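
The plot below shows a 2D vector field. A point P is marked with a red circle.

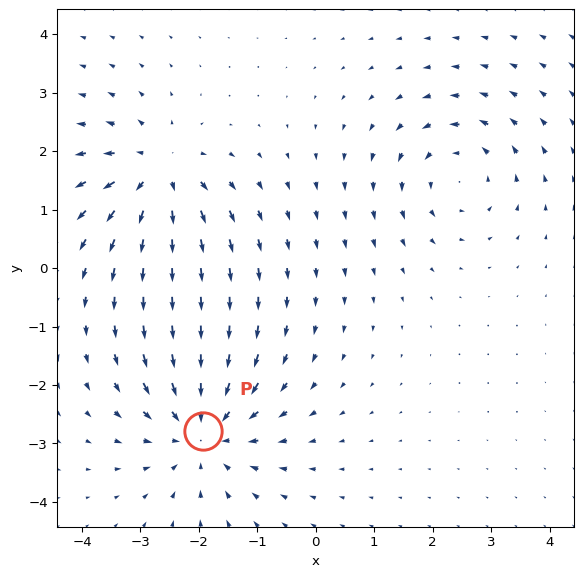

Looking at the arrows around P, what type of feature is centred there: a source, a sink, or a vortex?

At P (-1.9, -2.8) the arrows converge inward. Divergence about -3, curl ≈0 — negative divergence with near-zero curl is a sink.

sink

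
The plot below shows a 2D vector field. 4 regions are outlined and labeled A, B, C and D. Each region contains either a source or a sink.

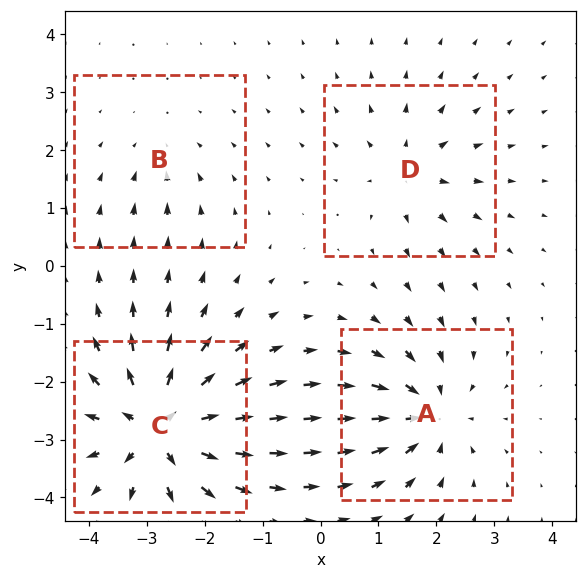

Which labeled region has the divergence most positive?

C

Divergence at each region's feature centre — A: about -6, B: about -2, C: about +9, D: about +4. Region C is most positive.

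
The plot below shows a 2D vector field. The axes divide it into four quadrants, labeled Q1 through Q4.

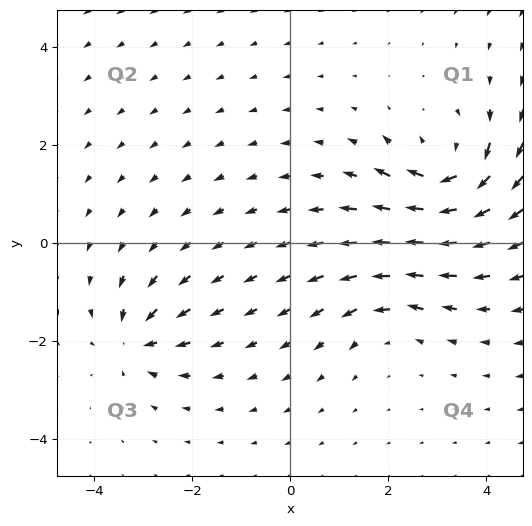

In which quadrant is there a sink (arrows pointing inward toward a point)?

The sink sits at approximately (-3.2, -2.0), which lies in quadrant Q3. The divergence there is about -4, negative as expected for a sink.

Q3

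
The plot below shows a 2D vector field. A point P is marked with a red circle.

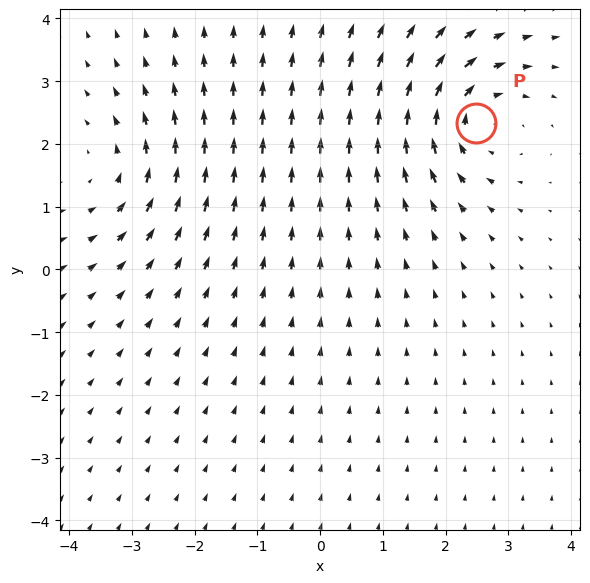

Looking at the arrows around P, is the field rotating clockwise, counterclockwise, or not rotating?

clockwise

Near P at (2.5, 2.3) the arrows circulate clockwise. The curl (z-component) there is about -4; negative curl means clockwise rotation.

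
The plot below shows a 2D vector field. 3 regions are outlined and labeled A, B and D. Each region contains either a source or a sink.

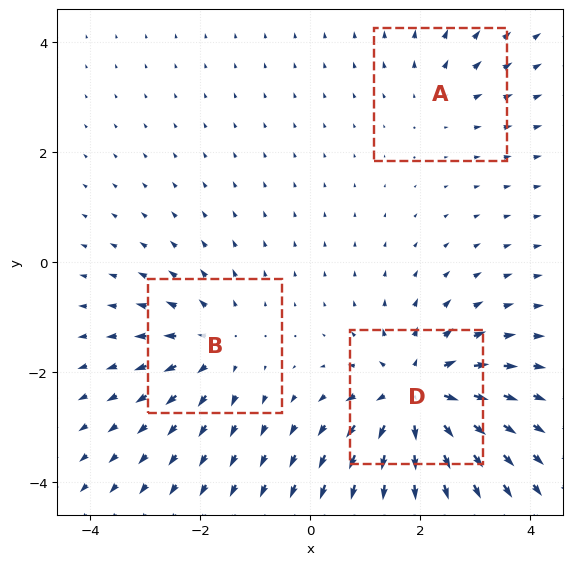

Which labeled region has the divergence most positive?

D

Divergence at each region's feature centre — A: about +2, B: about +3, D: about +5. Region D is most positive.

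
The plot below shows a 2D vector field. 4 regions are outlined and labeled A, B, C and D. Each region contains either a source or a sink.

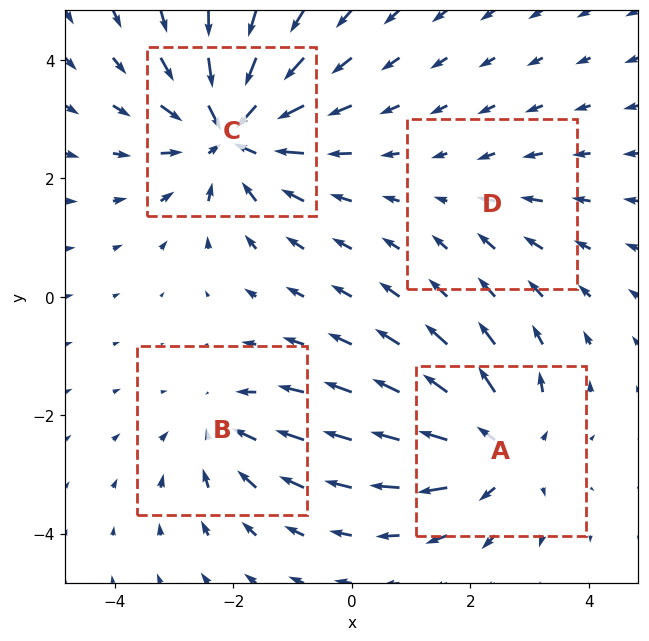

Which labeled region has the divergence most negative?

C

Divergence at each region's feature centre — A: about +5, B: about -3, C: about -7, D: about -2. Region C is most negative.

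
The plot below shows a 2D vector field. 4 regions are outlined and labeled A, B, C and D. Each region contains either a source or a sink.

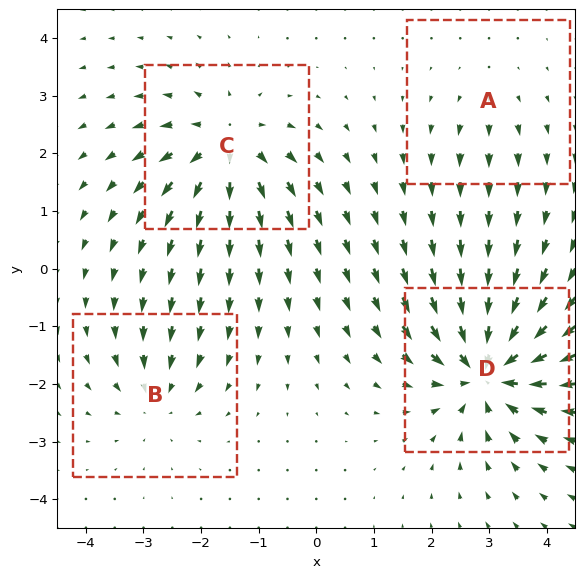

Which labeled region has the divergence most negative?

D

Divergence at each region's feature centre — A: about +2, B: about -4, C: about +6, D: about -8. Region D is most negative.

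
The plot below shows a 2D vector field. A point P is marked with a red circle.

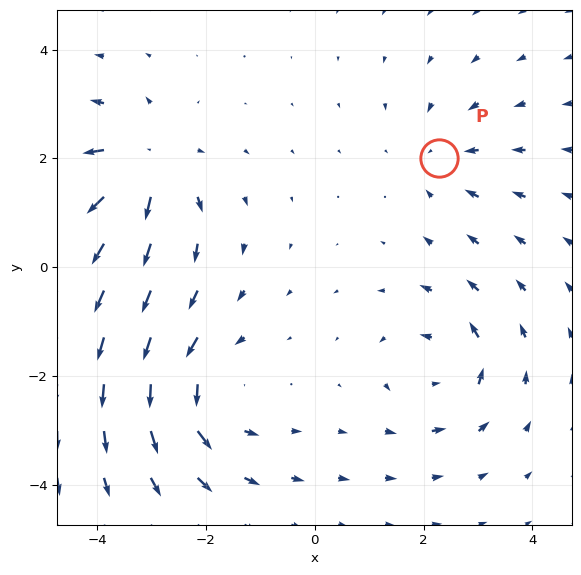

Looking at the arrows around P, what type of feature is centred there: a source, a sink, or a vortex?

sink

At P (2.3, 2.0) the arrows converge inward. Divergence about -3, curl ≈0 — negative divergence with near-zero curl is a sink.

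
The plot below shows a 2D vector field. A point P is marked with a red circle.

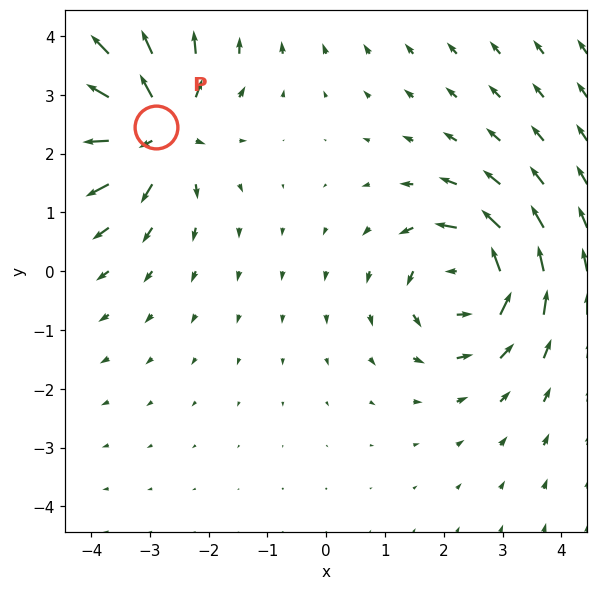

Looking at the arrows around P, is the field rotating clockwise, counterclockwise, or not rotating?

not rotating

Near P at (-2.9, 2.5) the arrows show no circulation. The curl there is ≈0.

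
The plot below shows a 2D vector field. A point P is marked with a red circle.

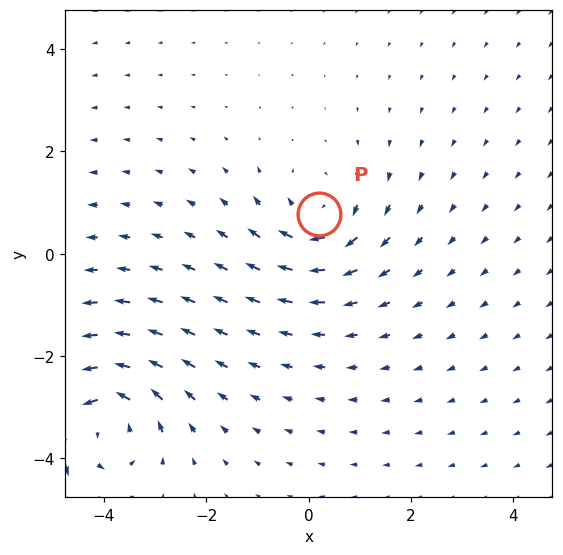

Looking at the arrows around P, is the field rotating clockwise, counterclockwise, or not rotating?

Near P at (0.2, 0.8) the arrows circulate clockwise. The curl (z-component) there is about -3; negative curl means clockwise rotation.

clockwise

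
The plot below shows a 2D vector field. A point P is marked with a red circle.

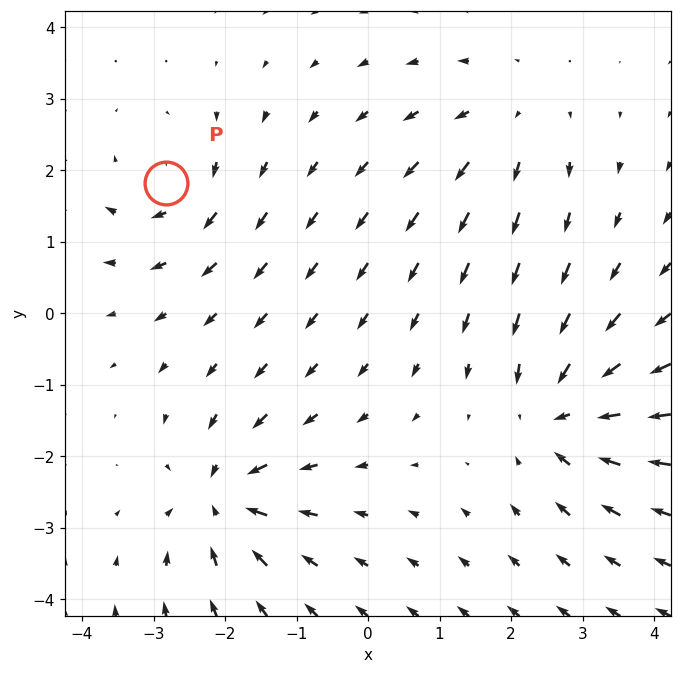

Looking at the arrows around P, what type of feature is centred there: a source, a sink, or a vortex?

vortex

At P (-2.8, 1.8) the arrows circulate clockwise. Divergence ≈0, curl about -4 — near-zero divergence with nonzero curl is a vortex.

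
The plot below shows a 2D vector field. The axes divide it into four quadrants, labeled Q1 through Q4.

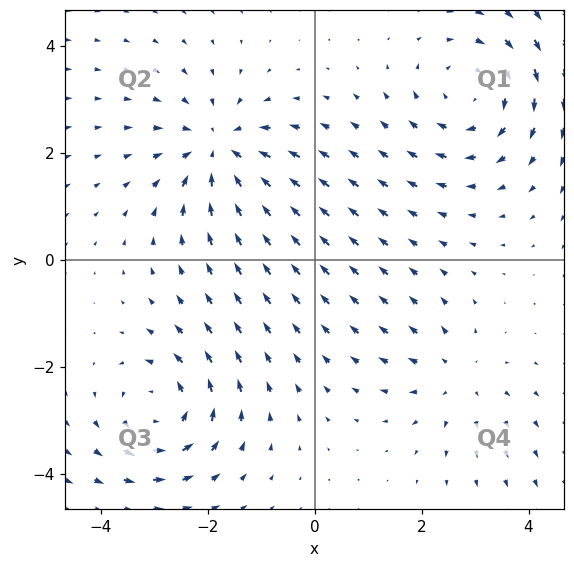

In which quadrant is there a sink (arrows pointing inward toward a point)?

Q2

The sink sits at approximately (-1.8, 2.1), which lies in quadrant Q2. The divergence there is about -4, negative as expected for a sink.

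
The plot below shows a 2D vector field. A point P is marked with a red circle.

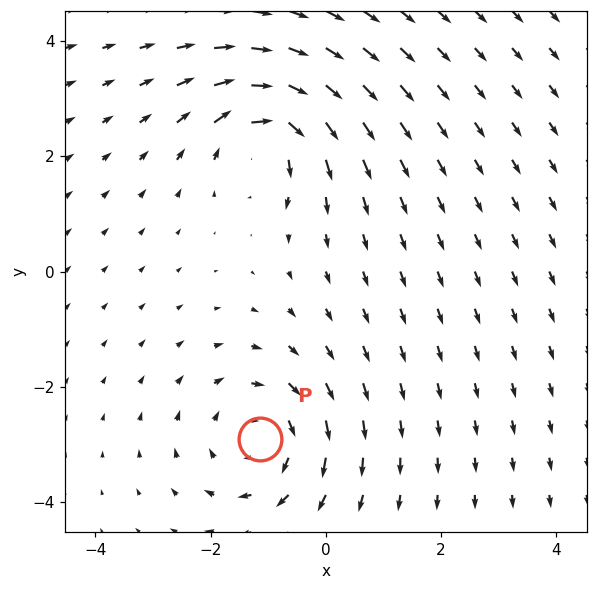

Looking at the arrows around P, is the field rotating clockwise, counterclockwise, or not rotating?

Near P at (-1.1, -2.9) the arrows circulate clockwise. The curl (z-component) there is about -4; negative curl means clockwise rotation.

clockwise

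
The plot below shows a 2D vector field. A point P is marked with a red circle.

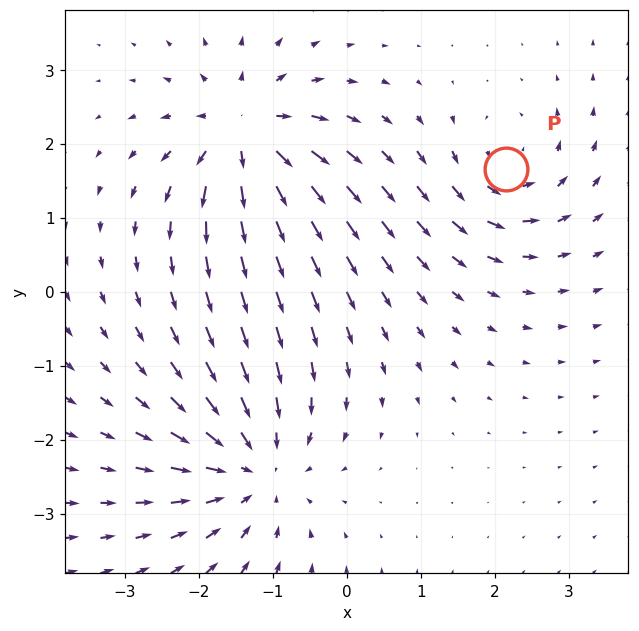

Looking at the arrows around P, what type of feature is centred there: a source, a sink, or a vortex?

vortex

At P (2.2, 1.7) the arrows circulate counterclockwise. Divergence ≈0, curl about +4 — near-zero divergence with nonzero curl is a vortex.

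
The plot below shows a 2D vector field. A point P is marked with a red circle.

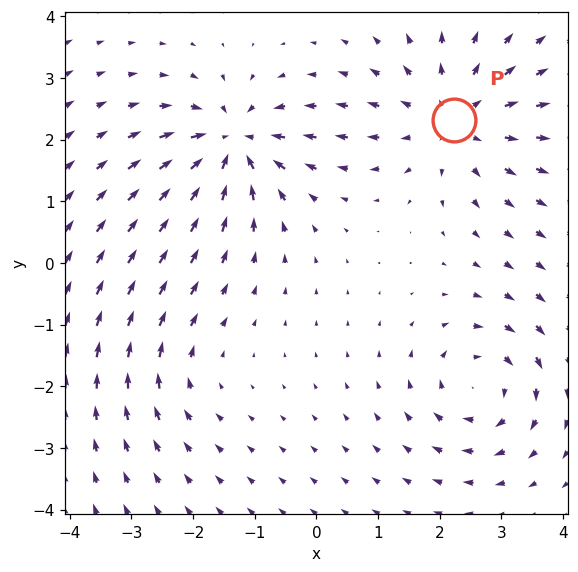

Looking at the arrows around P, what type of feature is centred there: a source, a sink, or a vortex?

source

At P (2.2, 2.3) the arrows spread outward. Divergence about +4, curl ≈0 — positive divergence with near-zero curl is a source.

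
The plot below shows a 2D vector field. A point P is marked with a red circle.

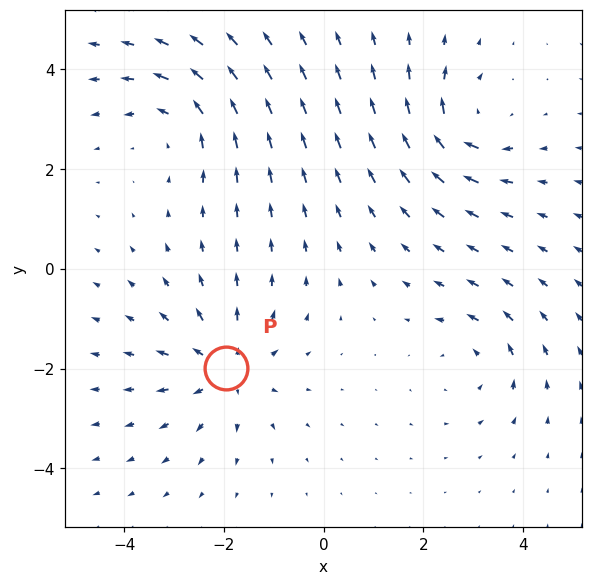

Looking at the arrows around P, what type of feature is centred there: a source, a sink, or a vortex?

source

At P (-2.0, -2.0) the arrows spread outward. Divergence about +5, curl ≈0 — positive divergence with near-zero curl is a source.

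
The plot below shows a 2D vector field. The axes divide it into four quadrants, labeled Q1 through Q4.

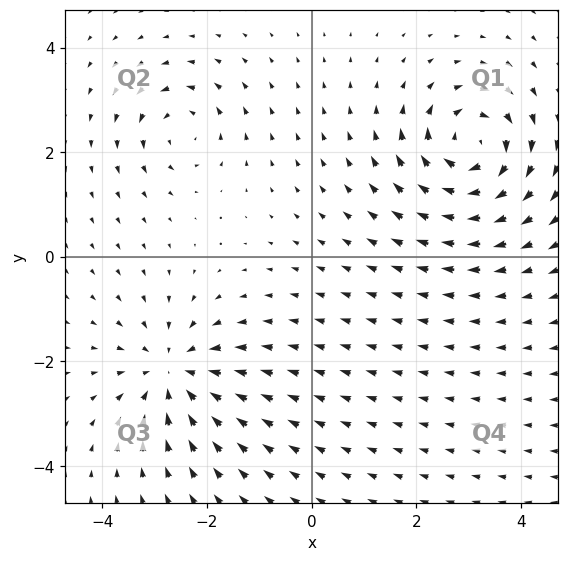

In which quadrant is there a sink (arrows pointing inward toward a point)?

Q3

The sink sits at approximately (-2.6, -2.2), which lies in quadrant Q3. The divergence there is about -4, negative as expected for a sink.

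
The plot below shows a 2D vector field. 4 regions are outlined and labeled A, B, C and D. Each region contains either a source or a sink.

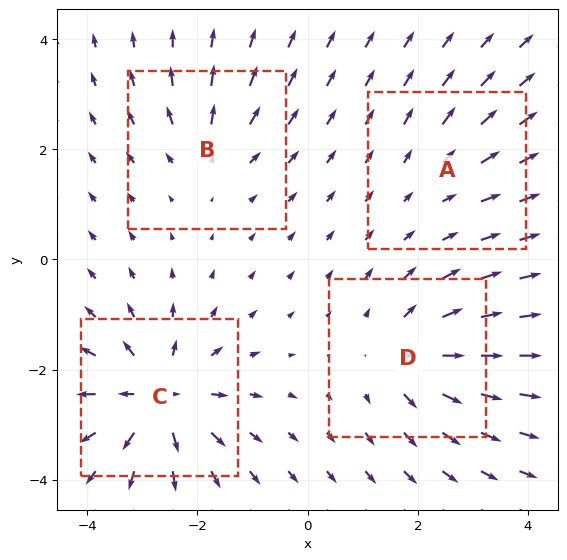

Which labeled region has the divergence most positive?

C

Divergence at each region's feature centre — A: about +2, B: about +4, C: about +8, D: about +5. Region C is most positive.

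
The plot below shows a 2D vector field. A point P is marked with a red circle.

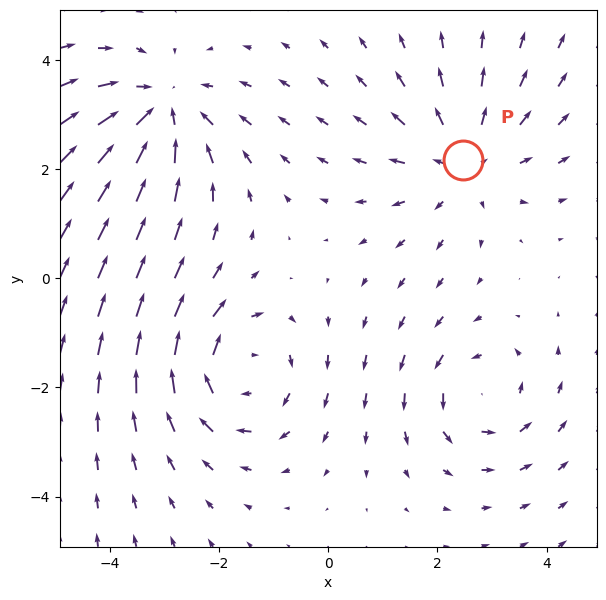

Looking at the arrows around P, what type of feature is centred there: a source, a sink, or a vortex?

At P (2.5, 2.2) the arrows spread outward. Divergence about +3, curl ≈0 — positive divergence with near-zero curl is a source.

source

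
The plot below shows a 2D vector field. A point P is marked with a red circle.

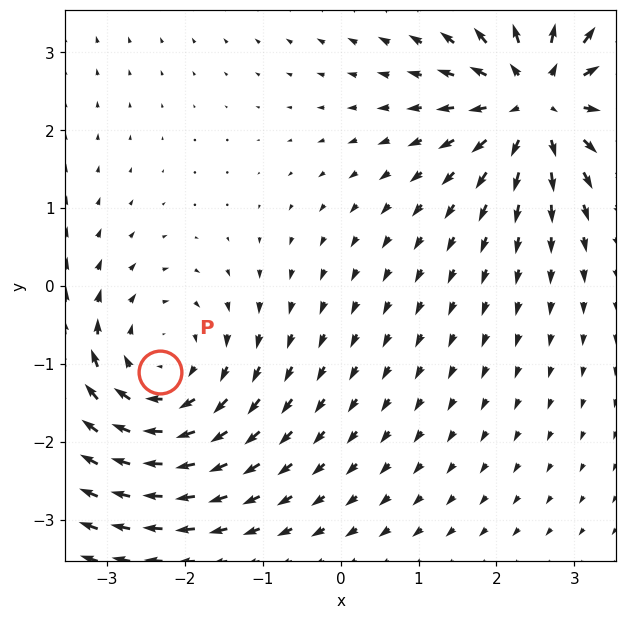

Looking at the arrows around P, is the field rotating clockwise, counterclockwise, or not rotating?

Near P at (-2.3, -1.1) the arrows circulate clockwise. The curl (z-component) there is about -3; negative curl means clockwise rotation.

clockwise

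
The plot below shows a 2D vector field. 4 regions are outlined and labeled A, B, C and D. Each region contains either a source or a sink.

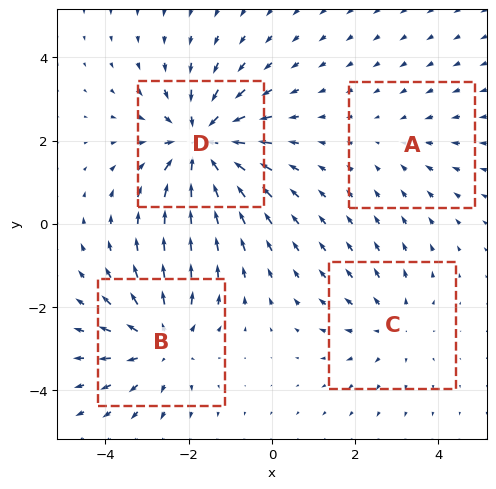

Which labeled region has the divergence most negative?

Divergence at each region's feature centre — A: about -2, B: about +4, C: about +3, D: about -6. Region D is most negative.

D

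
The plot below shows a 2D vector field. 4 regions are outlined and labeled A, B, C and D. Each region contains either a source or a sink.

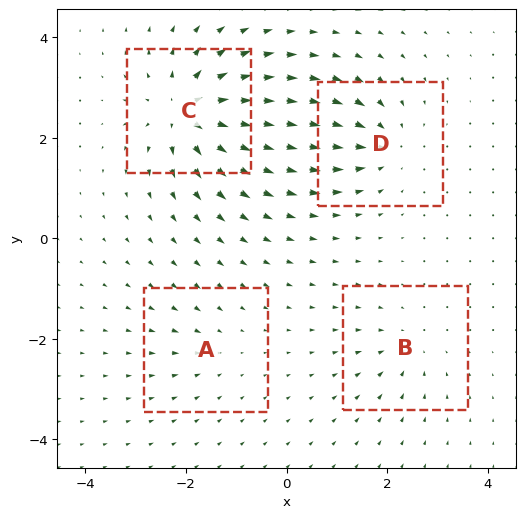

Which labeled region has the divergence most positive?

C

Divergence at each region's feature centre — A: about -3, B: about -4, C: about +9, D: about -6. Region C is most positive.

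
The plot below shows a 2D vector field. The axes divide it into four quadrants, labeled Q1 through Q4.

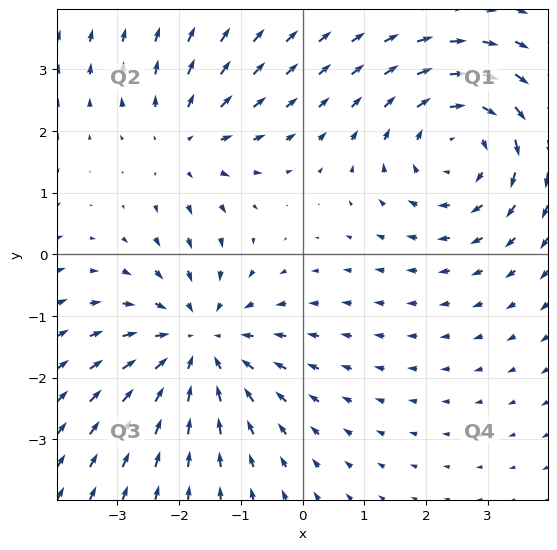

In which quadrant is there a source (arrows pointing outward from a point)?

Q2

The source sits at approximately (-1.9, 1.8), which lies in quadrant Q2. The divergence there is about +3, positive as expected for a source.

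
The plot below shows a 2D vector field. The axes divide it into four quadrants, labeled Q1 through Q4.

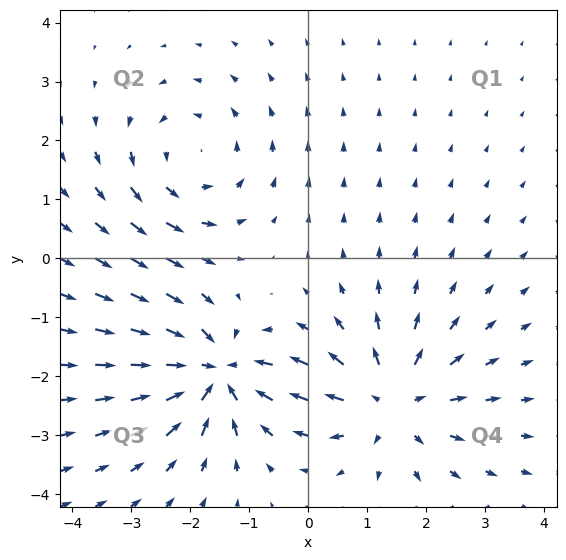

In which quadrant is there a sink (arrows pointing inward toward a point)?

Q3

The sink sits at approximately (-1.6, -2.0), which lies in quadrant Q3. The divergence there is about -6, negative as expected for a sink.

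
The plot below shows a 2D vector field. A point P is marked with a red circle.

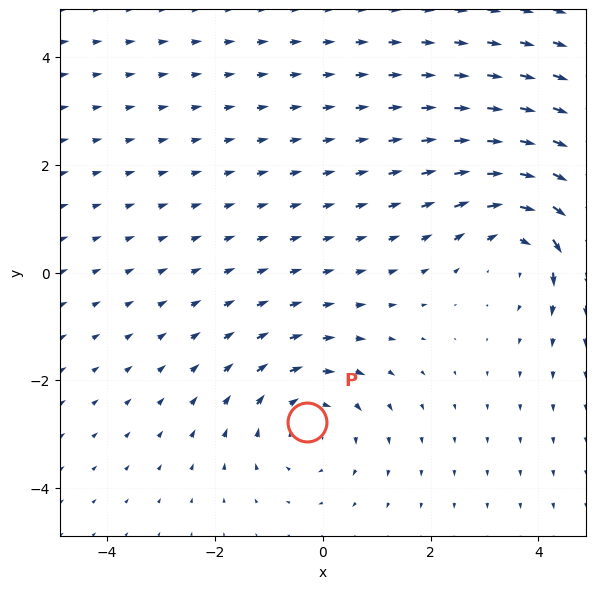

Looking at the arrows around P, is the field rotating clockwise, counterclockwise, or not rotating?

Near P at (-0.3, -2.8) the arrows circulate clockwise. The curl (z-component) there is about -2; negative curl means clockwise rotation.

clockwise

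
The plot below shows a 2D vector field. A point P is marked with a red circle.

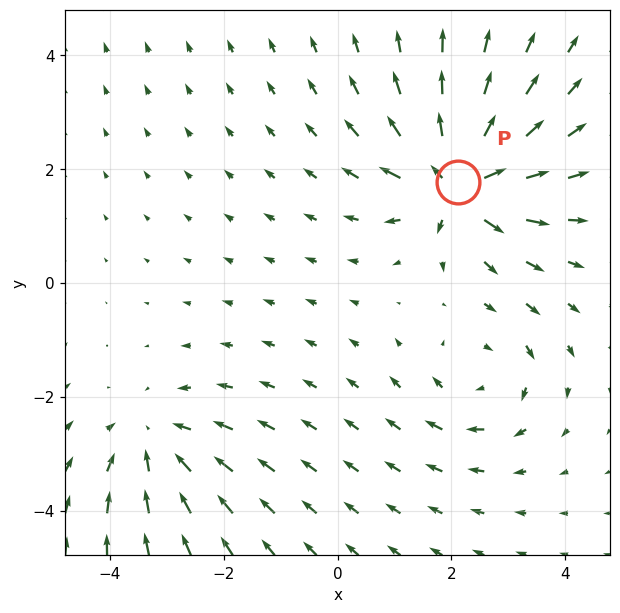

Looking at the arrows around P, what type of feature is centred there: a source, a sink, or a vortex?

At P (2.1, 1.8) the arrows spread outward. Divergence about +7, curl ≈0 — positive divergence with near-zero curl is a source.

source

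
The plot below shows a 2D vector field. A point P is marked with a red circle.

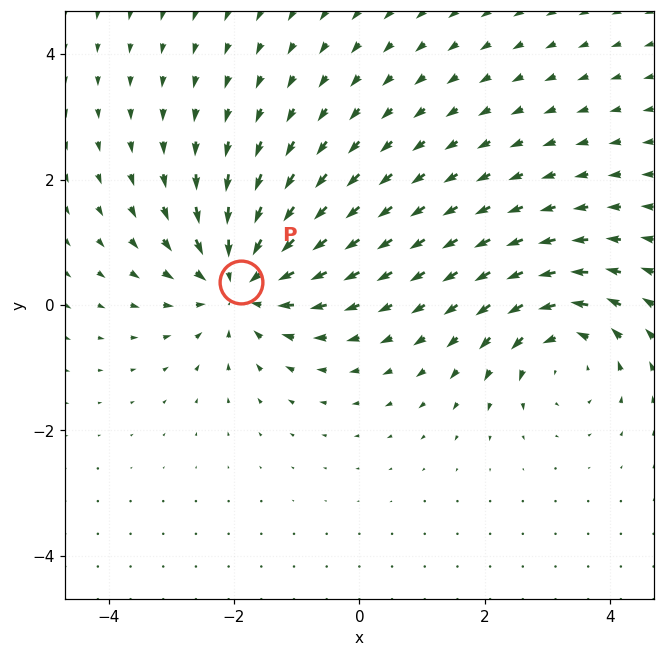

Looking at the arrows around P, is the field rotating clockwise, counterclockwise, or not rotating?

not rotating

Near P at (-1.9, 0.4) the arrows show no circulation. The curl there is ≈0.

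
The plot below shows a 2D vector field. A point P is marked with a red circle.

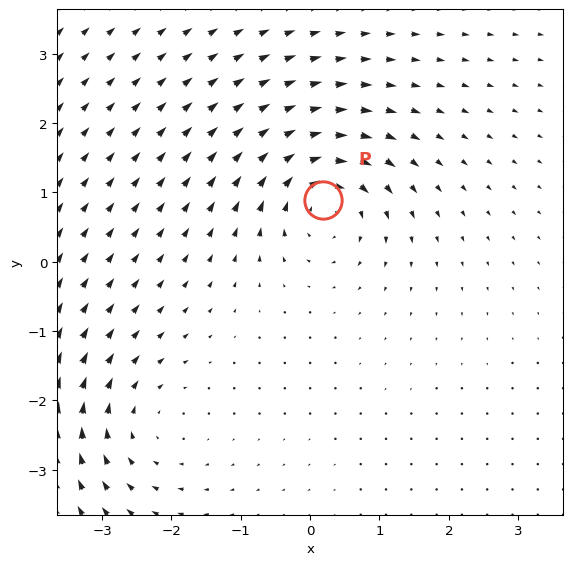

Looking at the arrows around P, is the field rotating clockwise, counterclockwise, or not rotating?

clockwise

Near P at (0.2, 0.9) the arrows circulate clockwise. The curl (z-component) there is about -5; negative curl means clockwise rotation.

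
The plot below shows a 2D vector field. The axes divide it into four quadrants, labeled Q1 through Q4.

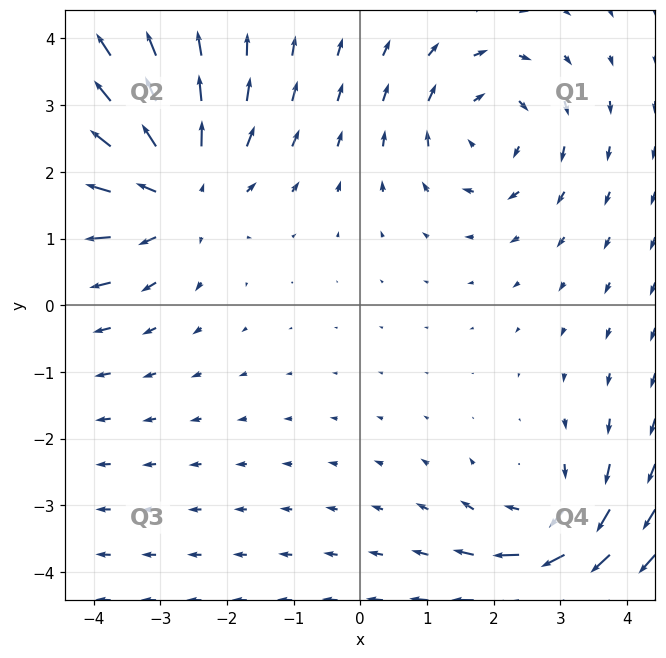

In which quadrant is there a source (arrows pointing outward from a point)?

The source sits at approximately (-2.8, 1.7), which lies in quadrant Q2. The divergence there is about +4, positive as expected for a source.

Q2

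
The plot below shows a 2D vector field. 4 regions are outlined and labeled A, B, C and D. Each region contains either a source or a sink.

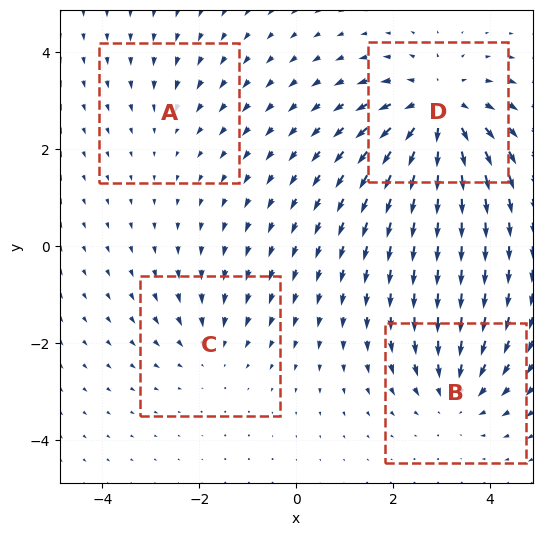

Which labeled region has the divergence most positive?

Divergence at each region's feature centre — A: about -2, B: about -4, C: about -3, D: about +7. Region D is most positive.

D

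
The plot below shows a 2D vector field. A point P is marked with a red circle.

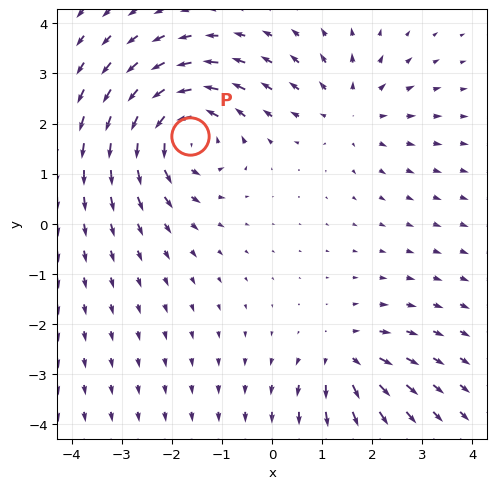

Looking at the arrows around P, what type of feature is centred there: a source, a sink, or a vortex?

At P (-1.6, 1.8) the arrows circulate counterclockwise. Divergence ≈0, curl about +6 — near-zero divergence with nonzero curl is a vortex.

vortex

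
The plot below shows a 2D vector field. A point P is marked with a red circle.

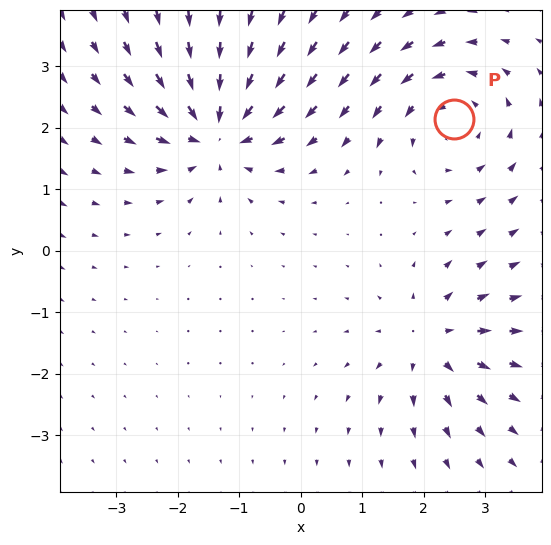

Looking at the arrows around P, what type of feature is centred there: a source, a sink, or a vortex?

vortex

At P (2.5, 2.1) the arrows circulate counterclockwise. Divergence ≈0, curl about +4 — near-zero divergence with nonzero curl is a vortex.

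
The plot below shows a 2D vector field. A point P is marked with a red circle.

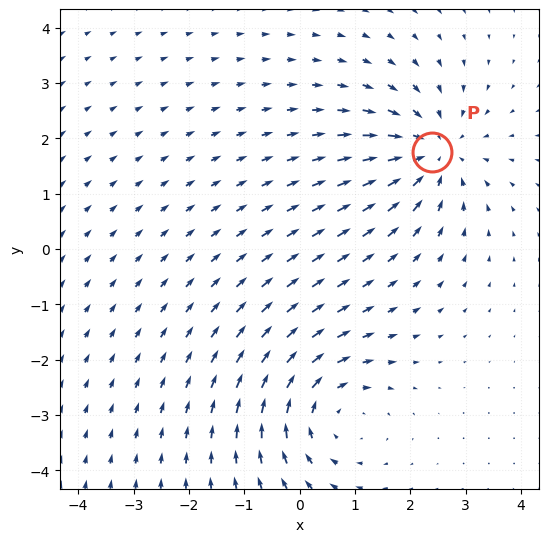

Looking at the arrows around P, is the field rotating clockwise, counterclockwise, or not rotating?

not rotating

Near P at (2.4, 1.7) the arrows show no circulation. The curl there is ≈0.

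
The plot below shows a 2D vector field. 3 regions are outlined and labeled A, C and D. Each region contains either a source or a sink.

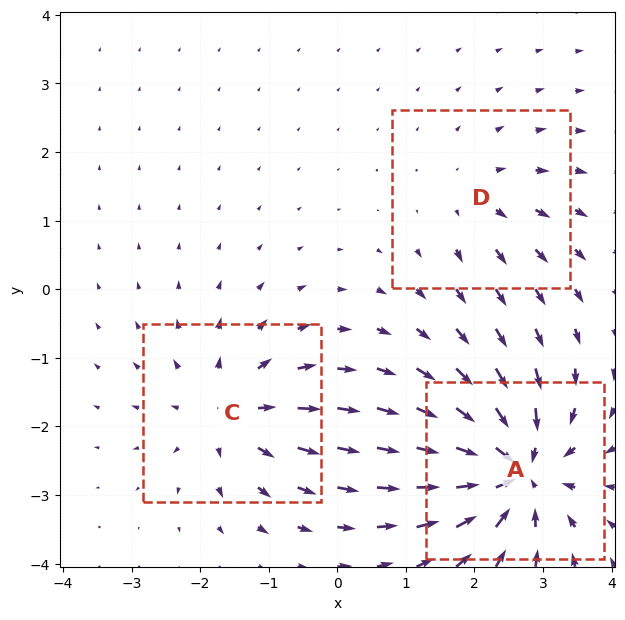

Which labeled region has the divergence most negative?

A

Divergence at each region's feature centre — A: about -6, C: about +4, D: about +3. Region A is most negative.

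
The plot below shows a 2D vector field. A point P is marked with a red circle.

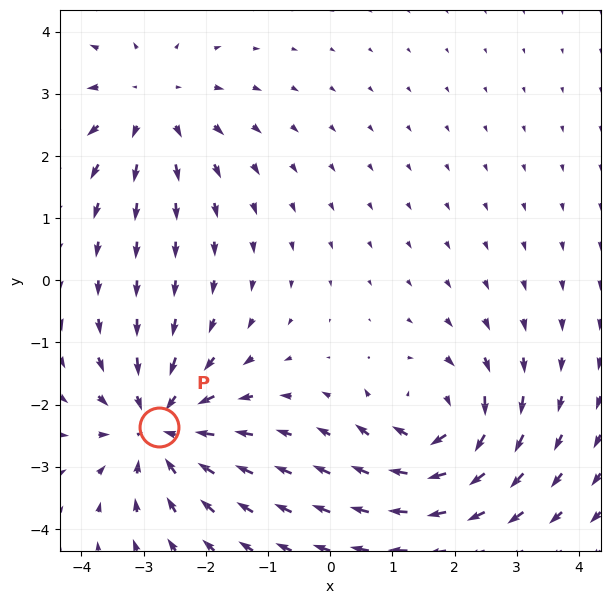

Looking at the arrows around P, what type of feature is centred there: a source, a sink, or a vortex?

At P (-2.8, -2.4) the arrows converge inward. Divergence about -4, curl ≈0 — negative divergence with near-zero curl is a sink.

sink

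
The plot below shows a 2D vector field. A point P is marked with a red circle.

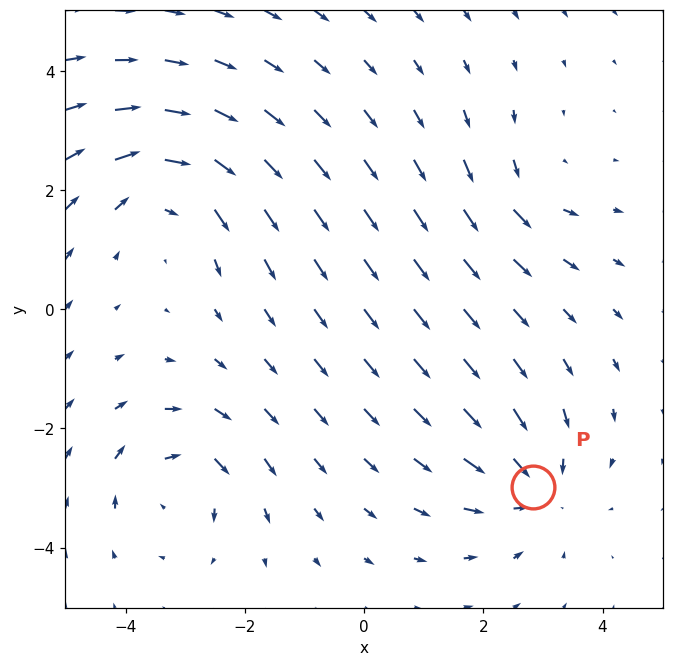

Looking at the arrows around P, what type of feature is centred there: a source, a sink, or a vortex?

At P (2.8, -3.0) the arrows converge inward. Divergence about -4, curl ≈0 — negative divergence with near-zero curl is a sink.

sink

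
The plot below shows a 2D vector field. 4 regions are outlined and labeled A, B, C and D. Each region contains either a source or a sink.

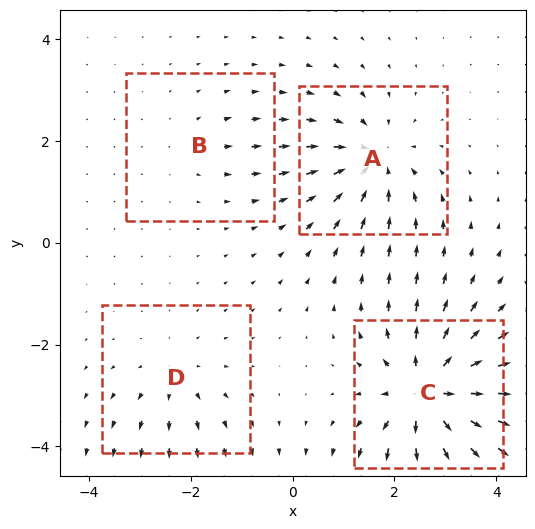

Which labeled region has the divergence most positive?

Divergence at each region's feature centre — A: about -6, B: about +2, C: about +8, D: about +3. Region C is most positive.

C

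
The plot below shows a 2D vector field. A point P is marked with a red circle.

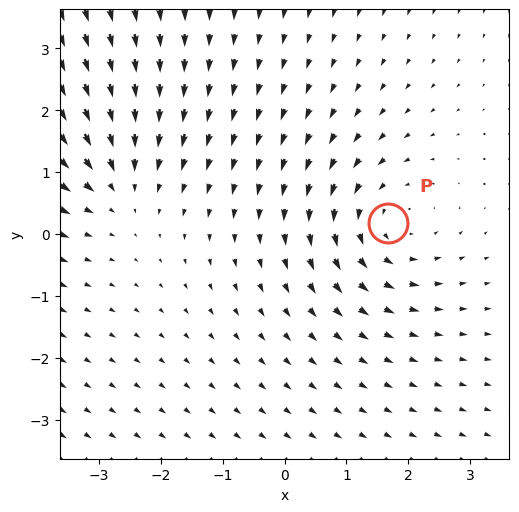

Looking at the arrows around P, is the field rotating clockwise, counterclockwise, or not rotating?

Near P at (1.7, 0.2) the arrows circulate counterclockwise. The curl (z-component) there is about +3; positive curl means counterclockwise rotation.

counterclockwise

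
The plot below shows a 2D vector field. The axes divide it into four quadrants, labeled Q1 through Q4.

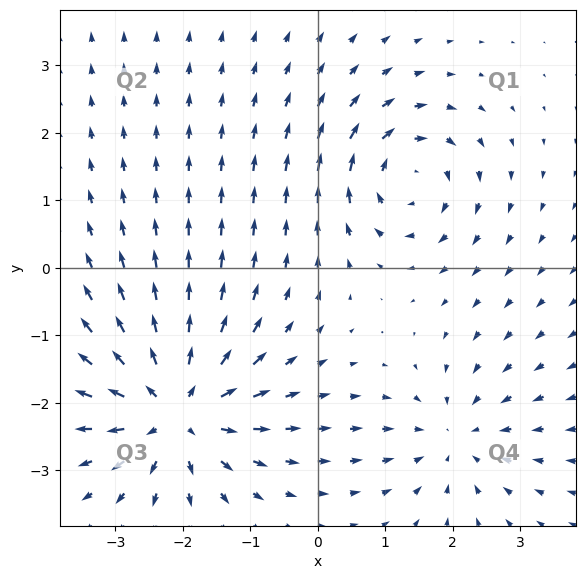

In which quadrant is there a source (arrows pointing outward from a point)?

Q3

The source sits at approximately (-2.1, -2.1), which lies in quadrant Q3. The divergence there is about +5, positive as expected for a source.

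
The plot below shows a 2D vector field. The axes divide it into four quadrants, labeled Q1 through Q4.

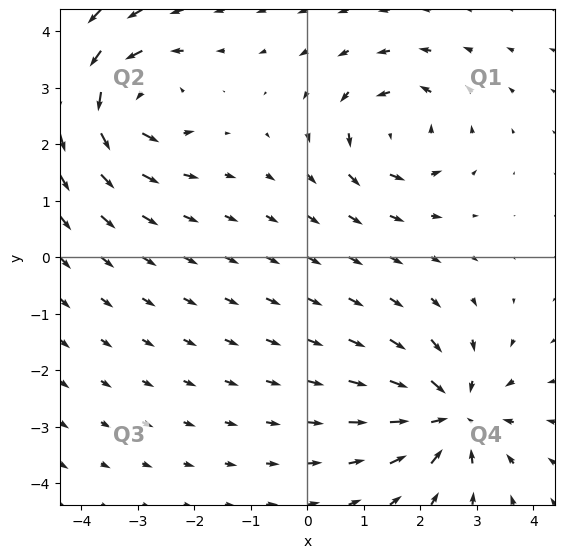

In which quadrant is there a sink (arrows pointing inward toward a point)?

Q4

The sink sits at approximately (2.6, -2.8), which lies in quadrant Q4. The divergence there is about -5, negative as expected for a sink.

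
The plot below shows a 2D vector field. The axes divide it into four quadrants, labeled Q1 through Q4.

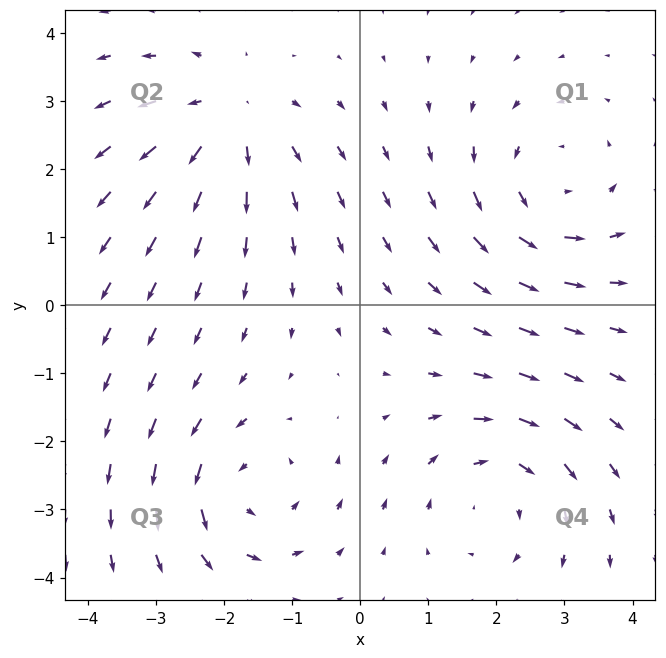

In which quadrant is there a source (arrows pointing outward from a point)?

The source sits at approximately (-1.9, 2.7), which lies in quadrant Q2. The divergence there is about +4, positive as expected for a source.

Q2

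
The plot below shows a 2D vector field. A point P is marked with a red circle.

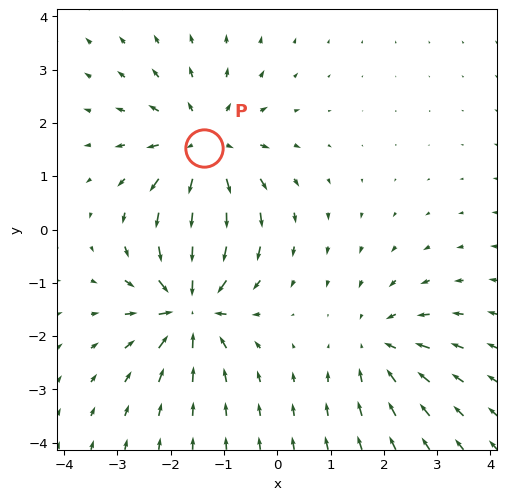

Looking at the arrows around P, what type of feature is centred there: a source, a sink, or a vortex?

source

At P (-1.4, 1.5) the arrows spread outward. Divergence about +4, curl ≈0 — positive divergence with near-zero curl is a source.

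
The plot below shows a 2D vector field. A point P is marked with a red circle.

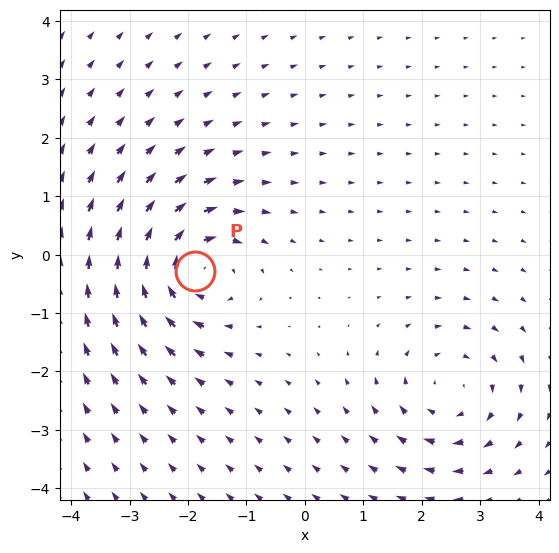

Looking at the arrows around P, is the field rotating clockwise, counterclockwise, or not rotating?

clockwise

Near P at (-1.9, -0.3) the arrows circulate clockwise. The curl (z-component) there is about -6; negative curl means clockwise rotation.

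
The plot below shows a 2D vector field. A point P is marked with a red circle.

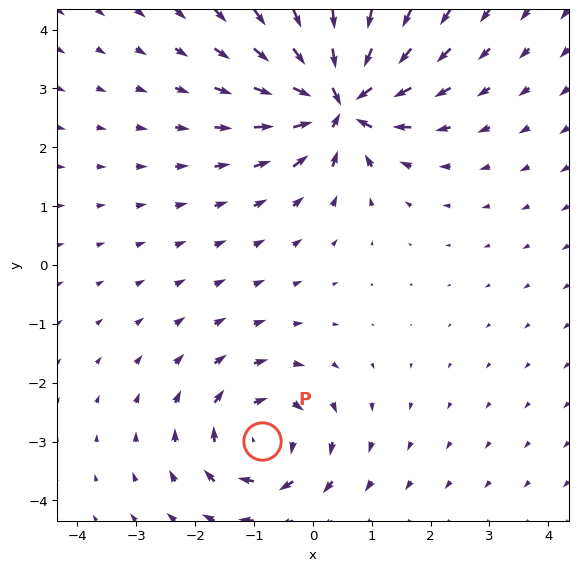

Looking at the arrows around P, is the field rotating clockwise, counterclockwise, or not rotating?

Near P at (-0.9, -3.0) the arrows circulate clockwise. The curl (z-component) there is about -4; negative curl means clockwise rotation.

clockwise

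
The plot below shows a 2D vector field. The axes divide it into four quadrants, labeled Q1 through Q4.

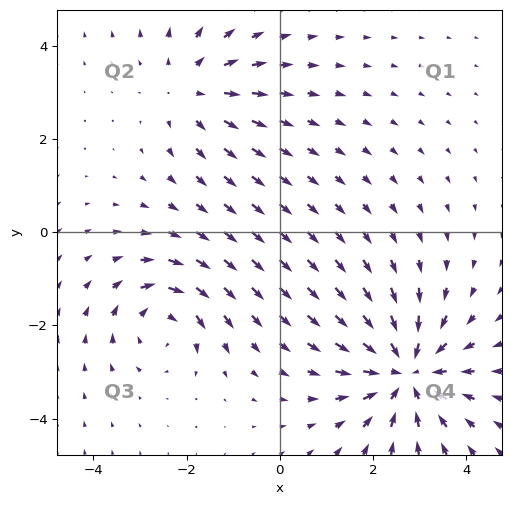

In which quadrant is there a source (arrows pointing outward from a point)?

Q2

The source sits at approximately (-1.9, 3.1), which lies in quadrant Q2. The divergence there is about +3, positive as expected for a source.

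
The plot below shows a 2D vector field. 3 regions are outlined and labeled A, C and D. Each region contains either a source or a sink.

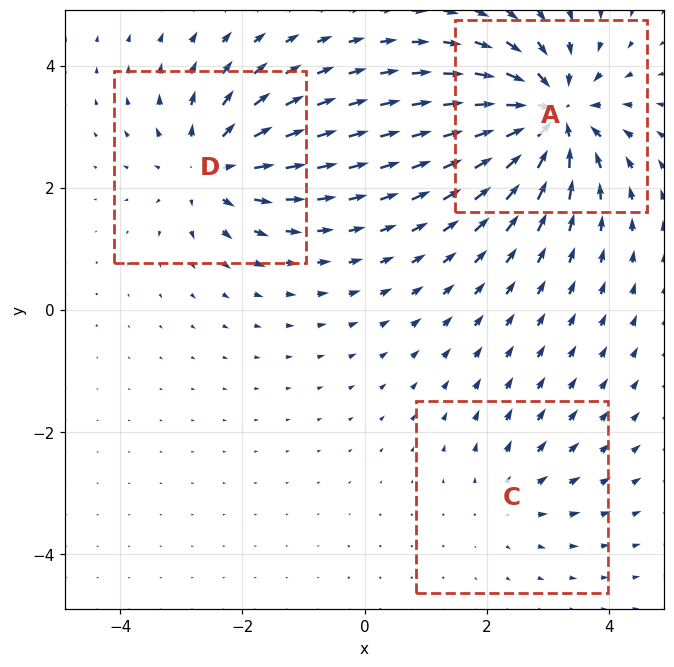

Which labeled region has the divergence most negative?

A

Divergence at each region's feature centre — A: about -6, C: about +2, D: about +4. Region A is most negative.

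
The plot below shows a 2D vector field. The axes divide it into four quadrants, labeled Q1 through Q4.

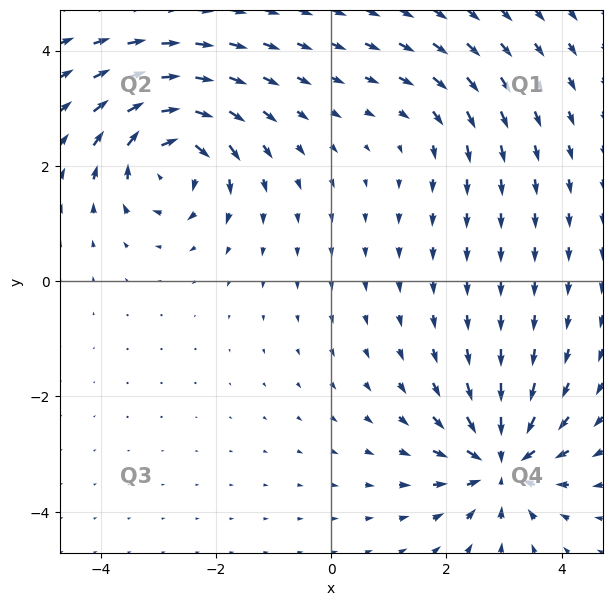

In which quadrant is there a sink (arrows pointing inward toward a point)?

Q4

The sink sits at approximately (2.9, -3.2), which lies in quadrant Q4. The divergence there is about -7, negative as expected for a sink.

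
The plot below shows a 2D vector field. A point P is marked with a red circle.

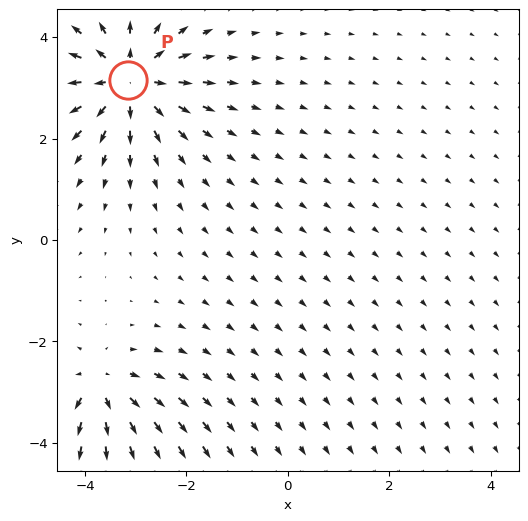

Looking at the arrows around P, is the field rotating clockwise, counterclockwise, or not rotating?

Near P at (-3.1, 3.2) the arrows show no circulation. The curl there is ≈0.

not rotating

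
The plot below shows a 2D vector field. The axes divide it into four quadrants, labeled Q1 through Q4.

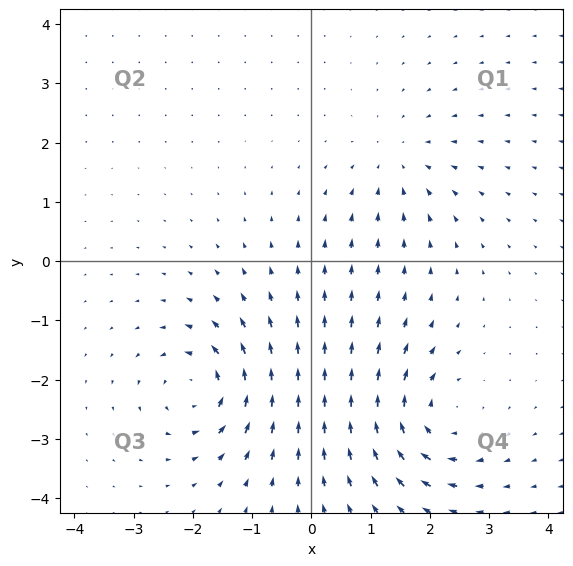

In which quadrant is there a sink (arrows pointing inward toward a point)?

Q1

The sink sits at approximately (1.5, 1.7), which lies in quadrant Q1. The divergence there is about -3, negative as expected for a sink.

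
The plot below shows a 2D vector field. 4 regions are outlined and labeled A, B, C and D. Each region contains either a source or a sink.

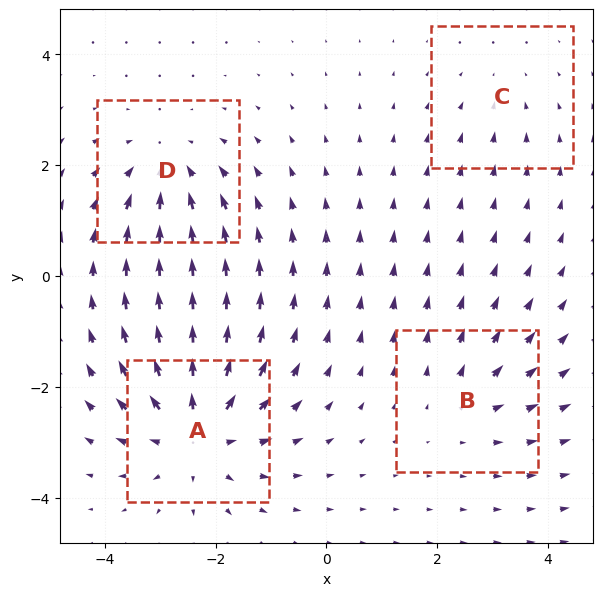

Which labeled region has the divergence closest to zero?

Divergence at each region's feature centre — A: about +6, B: about +3, C: about -2, D: about -4. Region C is closest to zero.

C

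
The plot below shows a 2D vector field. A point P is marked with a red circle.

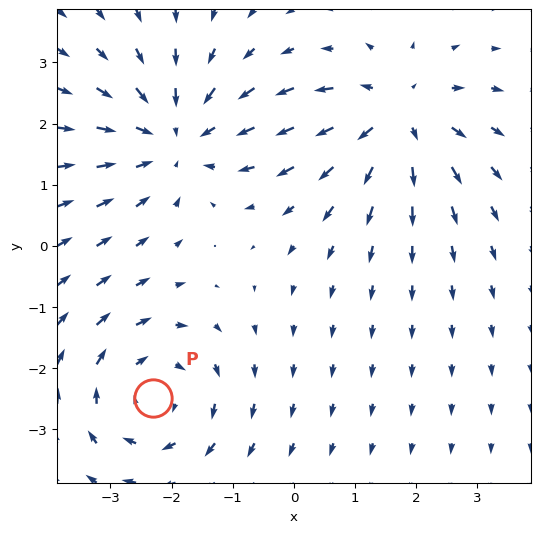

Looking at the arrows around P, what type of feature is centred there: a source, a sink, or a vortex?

vortex

At P (-2.3, -2.5) the arrows circulate clockwise. Divergence ≈0, curl about -3 — near-zero divergence with nonzero curl is a vortex.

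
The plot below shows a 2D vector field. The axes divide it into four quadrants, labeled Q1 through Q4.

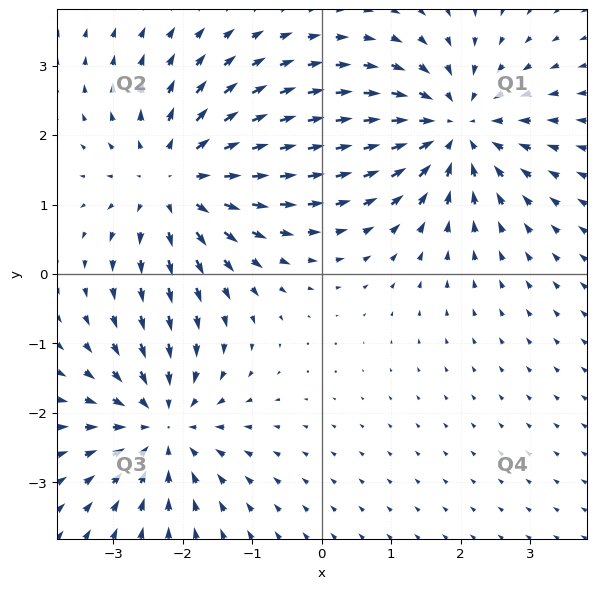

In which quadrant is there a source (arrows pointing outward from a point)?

The source sits at approximately (-2.1, 1.3), which lies in quadrant Q2. The divergence there is about +4, positive as expected for a source.

Q2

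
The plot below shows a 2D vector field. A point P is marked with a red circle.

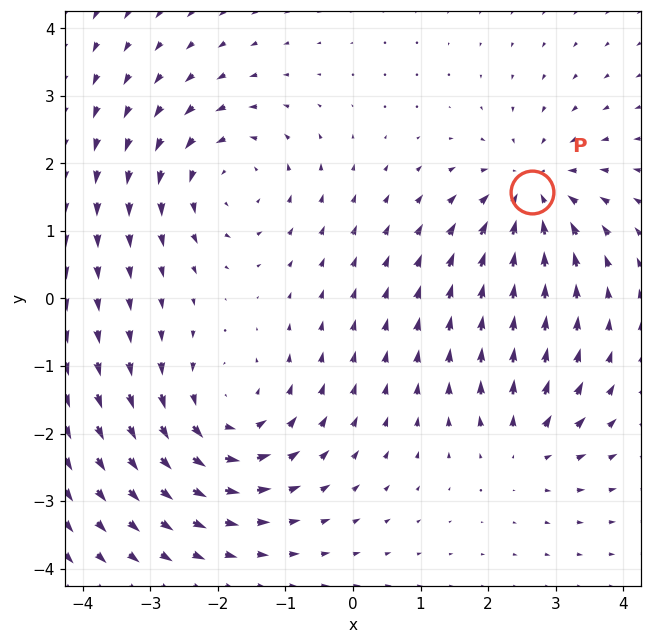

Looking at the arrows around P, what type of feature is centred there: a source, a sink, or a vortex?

At P (2.6, 1.6) the arrows converge inward. Divergence about -5, curl ≈0 — negative divergence with near-zero curl is a sink.

sink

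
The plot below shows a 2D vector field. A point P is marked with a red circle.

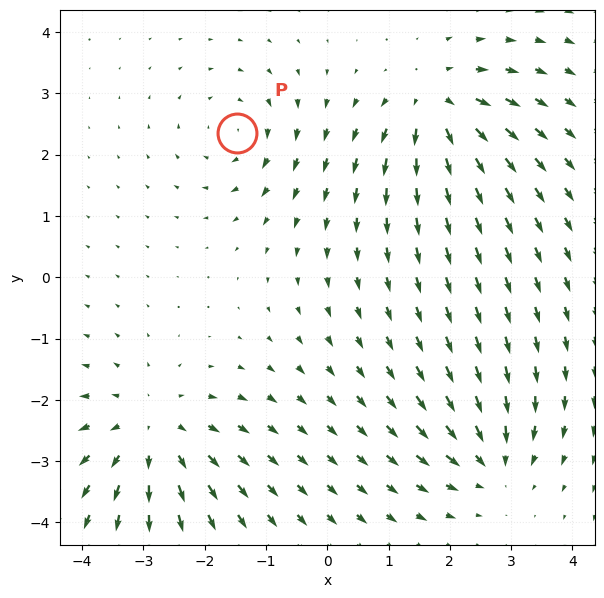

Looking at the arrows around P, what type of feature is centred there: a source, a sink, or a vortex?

vortex

At P (-1.5, 2.3) the arrows circulate clockwise. Divergence ≈0, curl about -3 — near-zero divergence with nonzero curl is a vortex.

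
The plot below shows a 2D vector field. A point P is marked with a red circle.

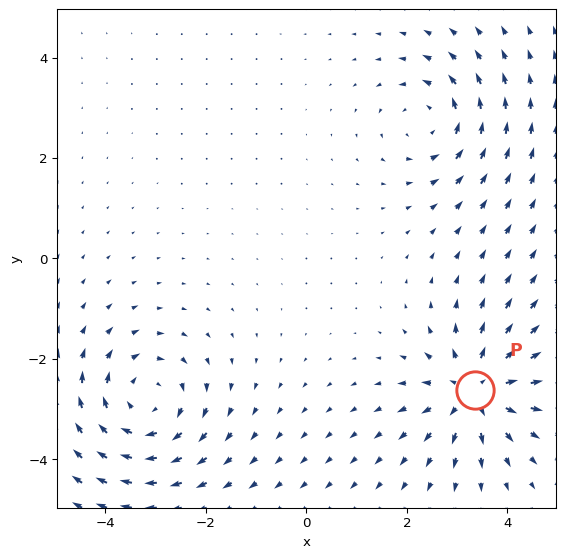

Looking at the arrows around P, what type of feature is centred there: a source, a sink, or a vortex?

source

At P (3.4, -2.6) the arrows spread outward. Divergence about +4, curl ≈0 — positive divergence with near-zero curl is a source.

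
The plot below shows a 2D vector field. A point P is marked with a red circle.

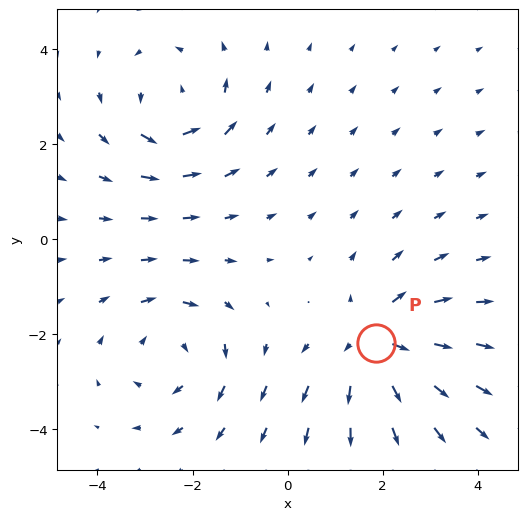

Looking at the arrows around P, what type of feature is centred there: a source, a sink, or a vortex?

source

At P (1.9, -2.2) the arrows spread outward. Divergence about +5, curl ≈0 — positive divergence with near-zero curl is a source.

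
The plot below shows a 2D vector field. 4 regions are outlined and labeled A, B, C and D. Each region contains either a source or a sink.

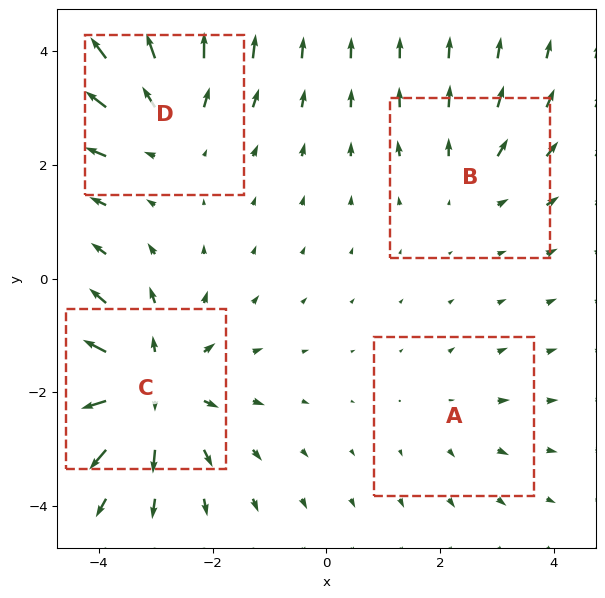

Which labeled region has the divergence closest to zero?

Divergence at each region's feature centre — A: about +2, B: about +3, C: about +6, D: about +4. Region A is closest to zero.

A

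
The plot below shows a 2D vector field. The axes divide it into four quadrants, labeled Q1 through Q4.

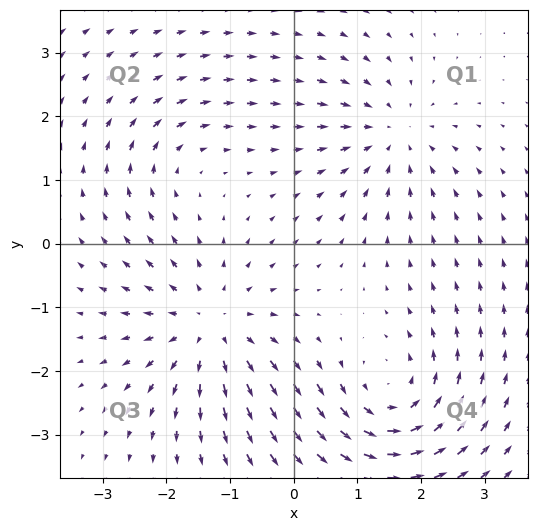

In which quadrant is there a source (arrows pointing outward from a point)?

The source sits at approximately (-1.3, -1.3), which lies in quadrant Q3. The divergence there is about +5, positive as expected for a source.

Q3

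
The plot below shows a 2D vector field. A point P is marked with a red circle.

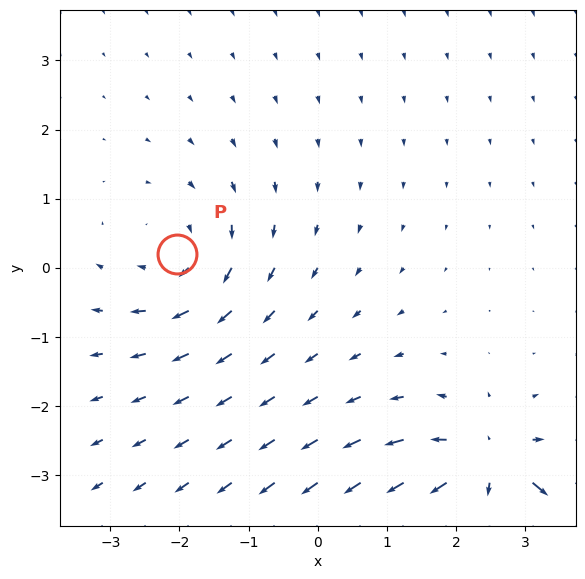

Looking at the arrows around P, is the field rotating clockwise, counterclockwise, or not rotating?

Near P at (-2.0, 0.2) the arrows circulate clockwise. The curl (z-component) there is about -3; negative curl means clockwise rotation.

clockwise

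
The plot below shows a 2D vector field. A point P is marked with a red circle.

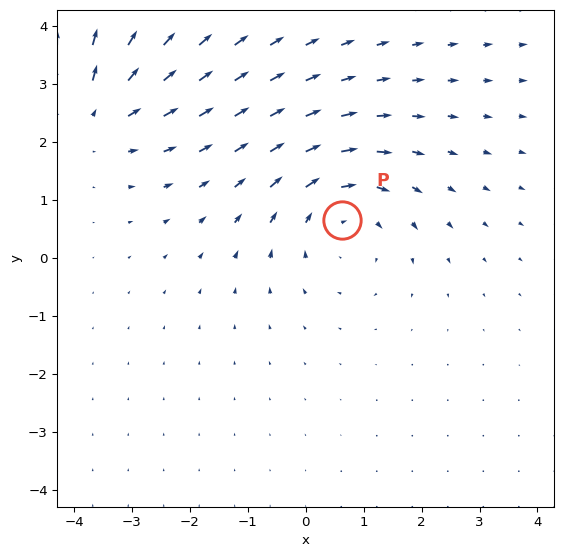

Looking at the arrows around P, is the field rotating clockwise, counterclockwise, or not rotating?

Near P at (0.6, 0.7) the arrows circulate clockwise. The curl (z-component) there is about -4; negative curl means clockwise rotation.

clockwise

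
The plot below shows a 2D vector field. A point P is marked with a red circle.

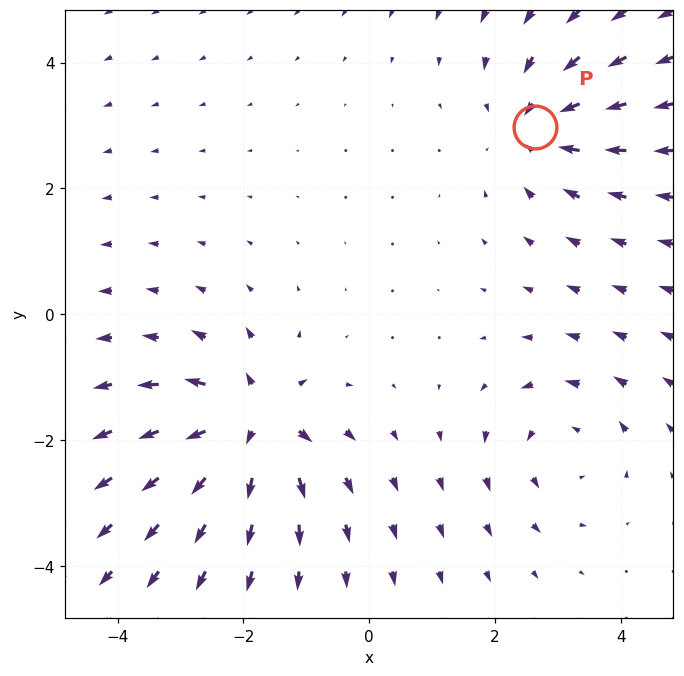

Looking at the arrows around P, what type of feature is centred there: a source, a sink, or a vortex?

At P (2.6, 3.0) the arrows converge inward. Divergence about -3, curl ≈0 — negative divergence with near-zero curl is a sink.

sink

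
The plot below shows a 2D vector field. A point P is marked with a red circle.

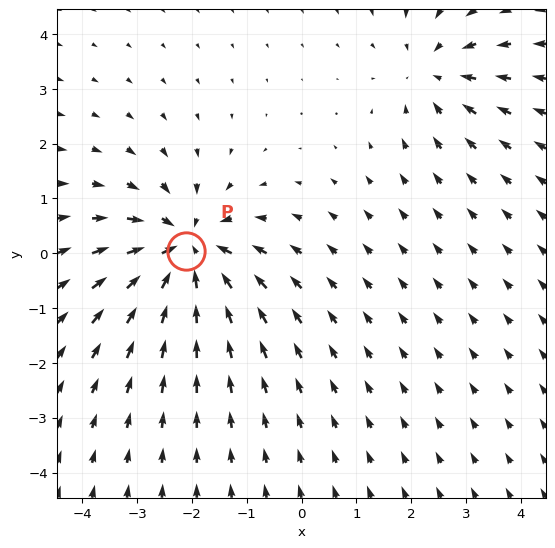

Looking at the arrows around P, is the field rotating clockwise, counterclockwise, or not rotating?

Near P at (-2.1, 0.0) the arrows show no circulation. The curl there is ≈0.

not rotating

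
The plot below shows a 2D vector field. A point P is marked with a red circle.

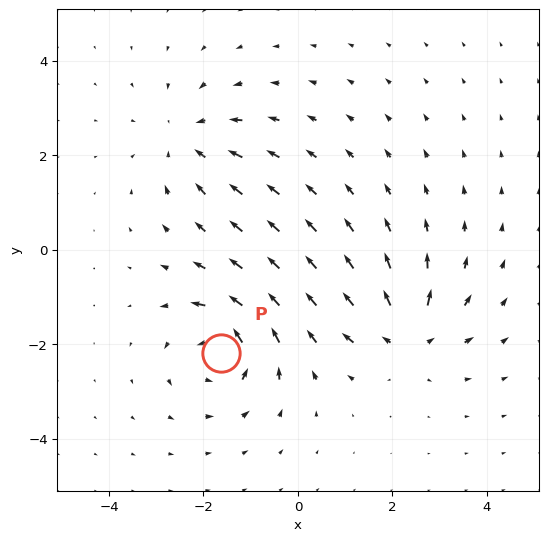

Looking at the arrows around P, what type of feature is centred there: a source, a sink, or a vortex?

vortex

At P (-1.6, -2.2) the arrows circulate counterclockwise. Divergence ≈0, curl about +7 — near-zero divergence with nonzero curl is a vortex.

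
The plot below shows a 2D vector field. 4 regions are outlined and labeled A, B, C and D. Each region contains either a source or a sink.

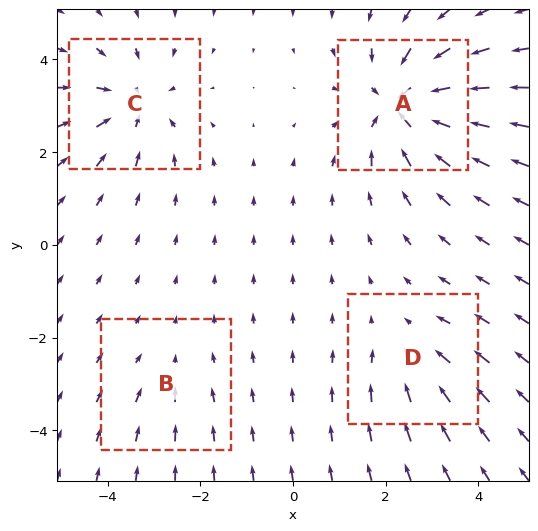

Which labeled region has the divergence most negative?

Divergence at each region's feature centre — A: about -7, B: about -2, C: about -5, D: about -3. Region A is most negative.

A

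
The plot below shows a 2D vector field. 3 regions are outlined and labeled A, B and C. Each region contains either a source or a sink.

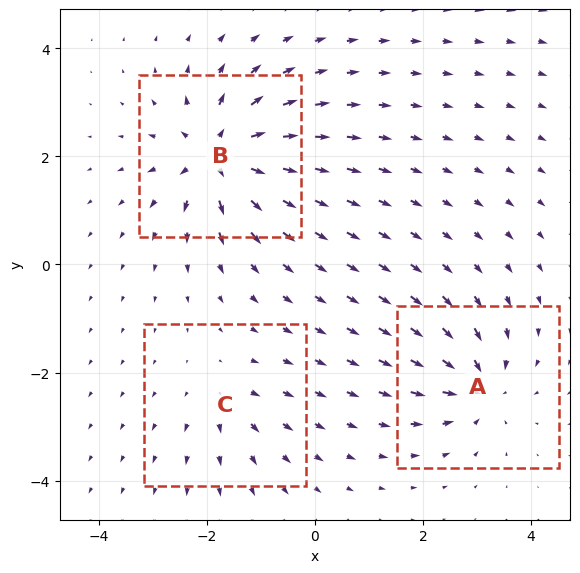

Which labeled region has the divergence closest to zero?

Divergence at each region's feature centre — A: about -4, B: about +6, C: about +2. Region C is closest to zero.

C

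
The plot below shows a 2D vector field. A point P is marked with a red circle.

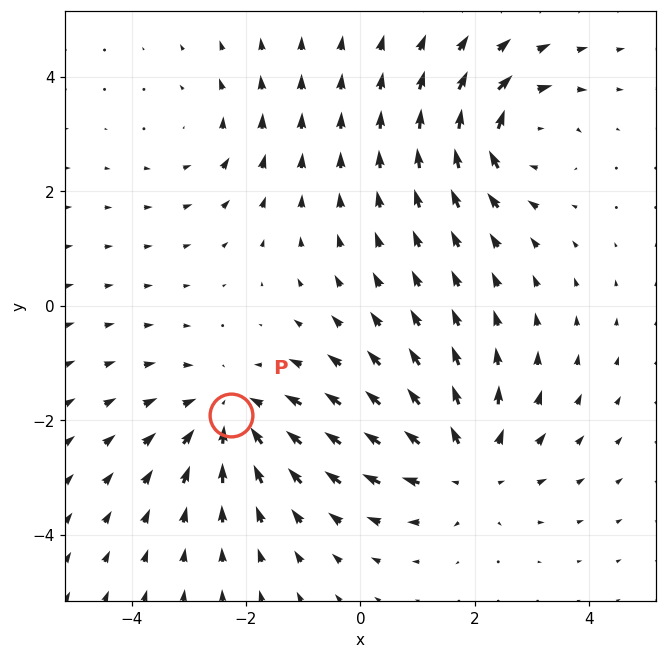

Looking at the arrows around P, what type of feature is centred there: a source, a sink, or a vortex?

sink

At P (-2.3, -1.9) the arrows converge inward. Divergence about -4, curl ≈0 — negative divergence with near-zero curl is a sink.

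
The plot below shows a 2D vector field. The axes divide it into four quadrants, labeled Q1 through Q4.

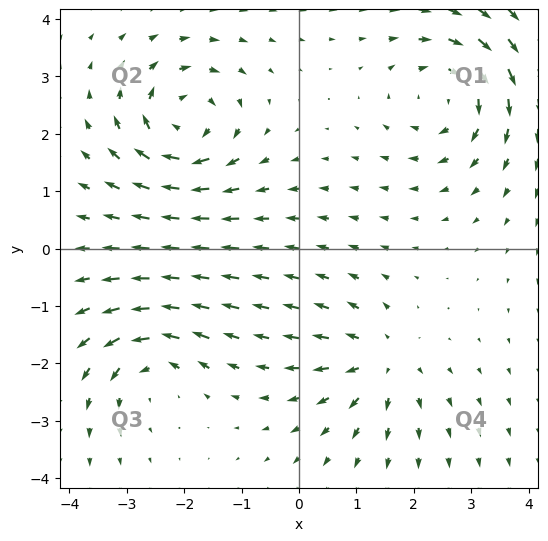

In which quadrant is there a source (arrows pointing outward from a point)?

The source sits at approximately (1.4, -2.0), which lies in quadrant Q4. The divergence there is about +5, positive as expected for a source.

Q4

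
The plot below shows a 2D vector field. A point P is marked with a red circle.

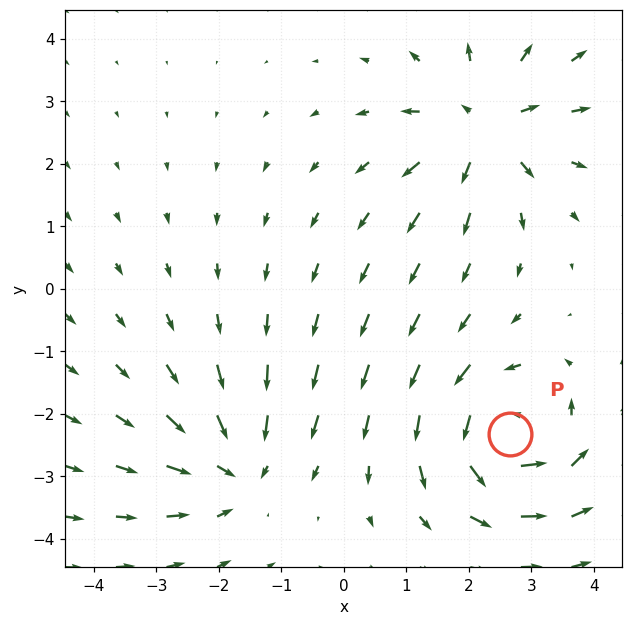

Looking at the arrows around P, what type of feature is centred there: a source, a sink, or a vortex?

At P (2.7, -2.3) the arrows circulate counterclockwise. Divergence ≈0, curl about +6 — near-zero divergence with nonzero curl is a vortex.

vortex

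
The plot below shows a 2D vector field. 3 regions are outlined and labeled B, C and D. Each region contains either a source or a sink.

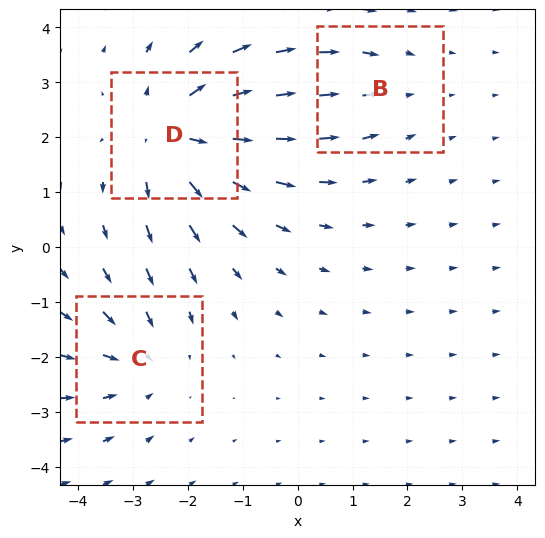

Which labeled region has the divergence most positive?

D

Divergence at each region's feature centre — B: about -2, C: about -3, D: about +4. Region D is most positive.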